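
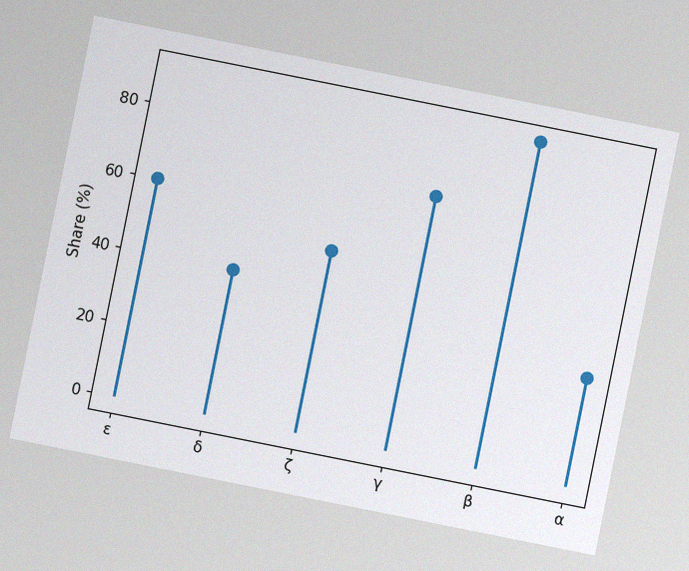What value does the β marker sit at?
The chart is tilted about 11° clockwise, with some photo noise. The β marker sits at 90%.

90%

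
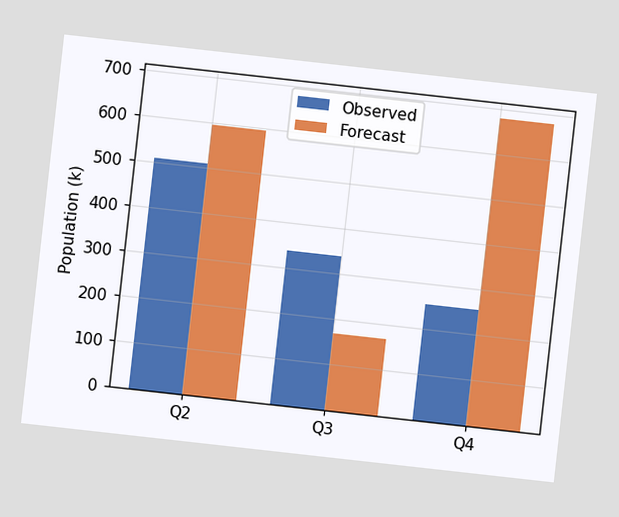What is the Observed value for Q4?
255k

The chart is tilted about 6° clockwise. The Observed bar at Q4 reaches 255k on the y-axis.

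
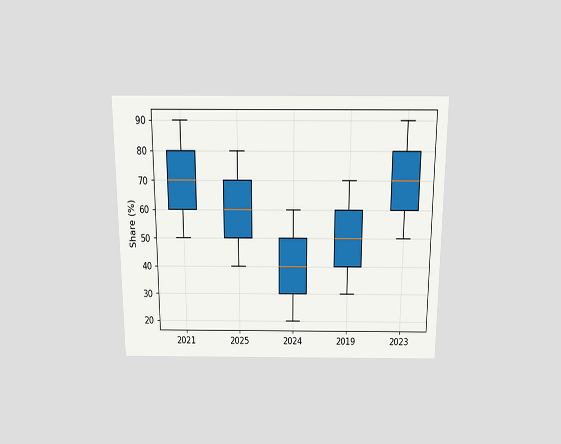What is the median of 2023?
The chart is viewed slightly from above. The median line in the 2023 box sits at 70%.

70%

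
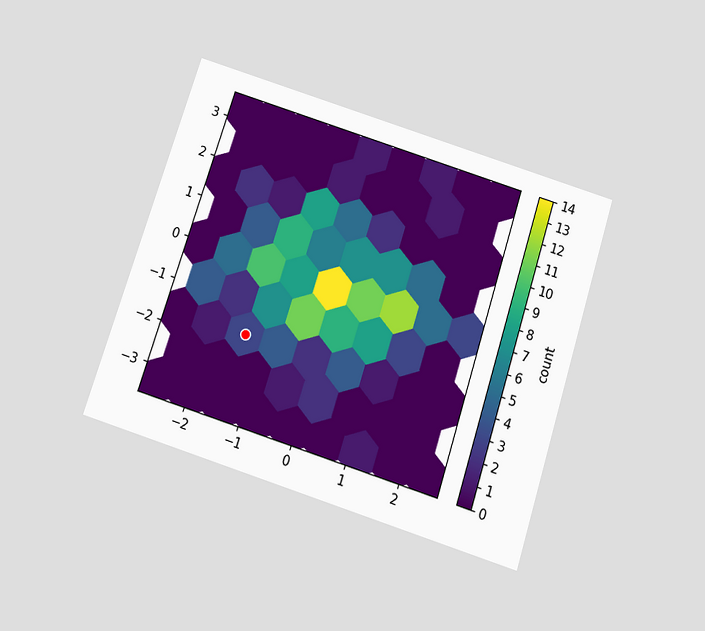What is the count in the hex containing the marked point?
3

The chart is tilted about 18° clockwise and viewed slightly from below. The marked hex reads 3 on the colorbar.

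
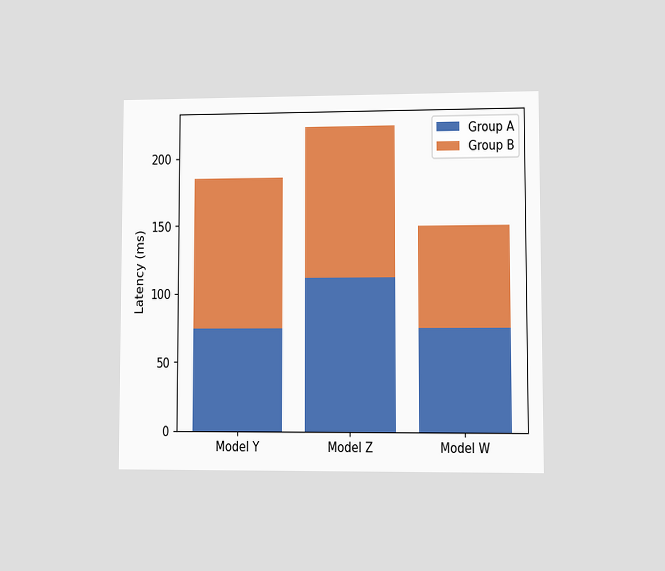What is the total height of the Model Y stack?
185ms

The chart is viewed at a slight angle. The Model Y stack's top reaches 185ms on the y-axis.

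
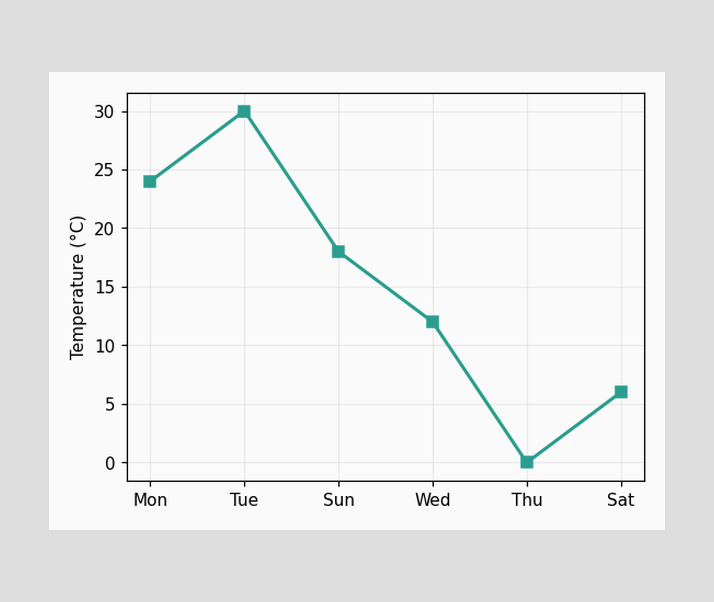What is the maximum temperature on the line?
The highest point is at Tue, and reading across to the y-axis gives 30°C.

30°C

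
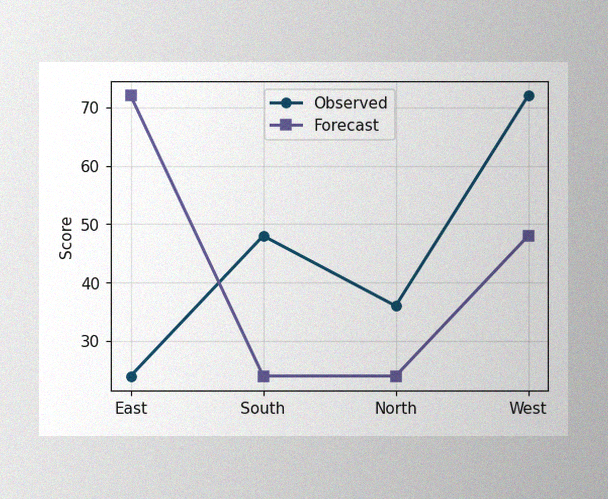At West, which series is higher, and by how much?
Observed, by 24

The image has some photo noise and uneven lighting. At West, Observed sits above the other line by 24.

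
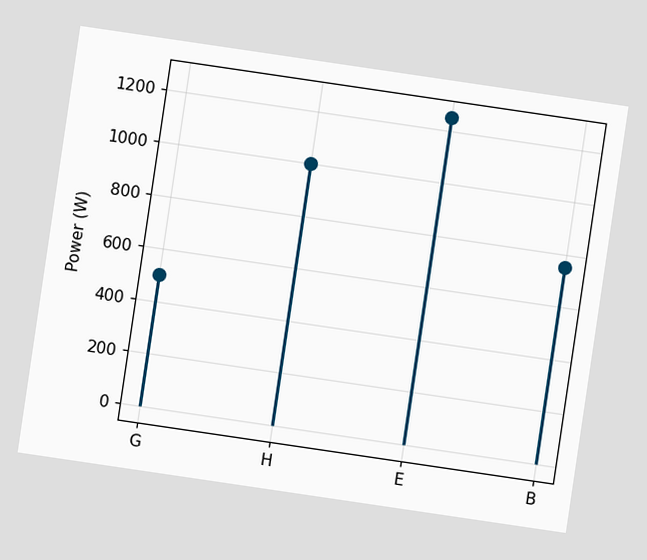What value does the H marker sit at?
1000W

The chart is tilted about 8° clockwise. The H marker sits at 1000W.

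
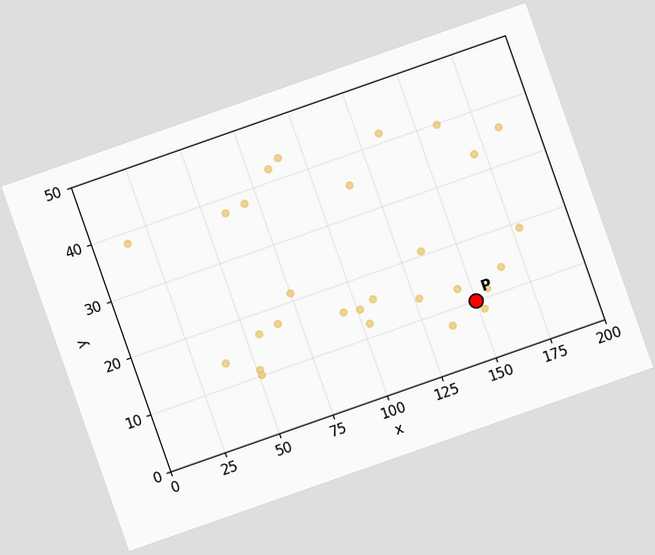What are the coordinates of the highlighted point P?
(150, 10)

The chart is tilted about 19° counter-clockwise. Following the gridlines from P to each axis, P sits at (150, 10).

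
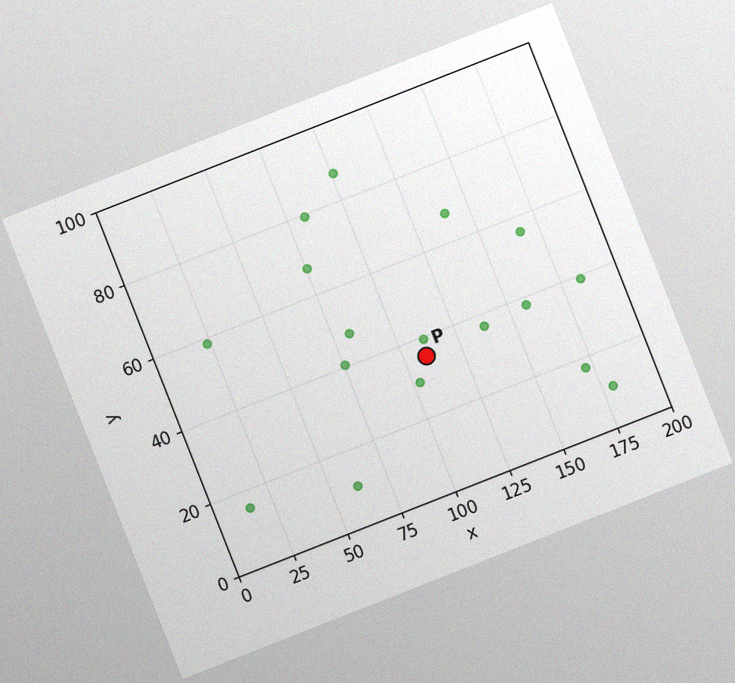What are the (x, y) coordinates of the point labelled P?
(110, 35)

The chart is tilted about 21° counter-clockwise, with some photo noise. Following the gridlines from P to each axis, P sits at (110, 35).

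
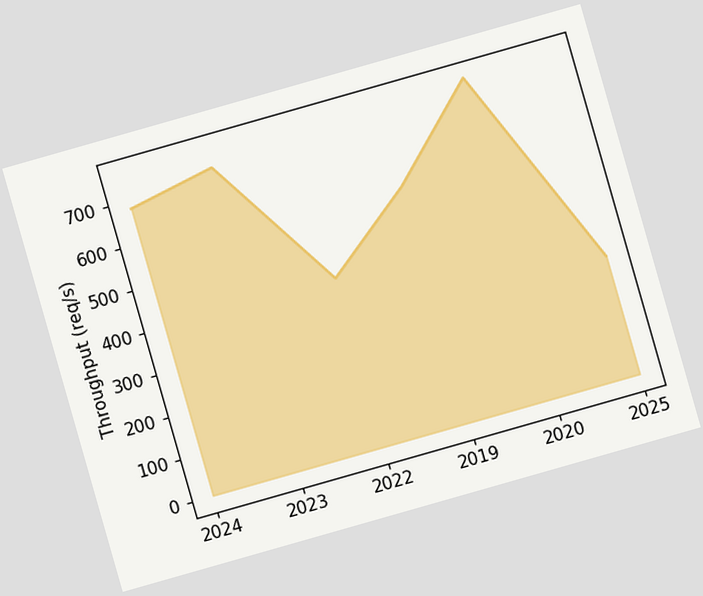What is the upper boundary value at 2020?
760req/s

The chart is tilted about 16° counter-clockwise. At 2020 the upper boundary is at 760req/s.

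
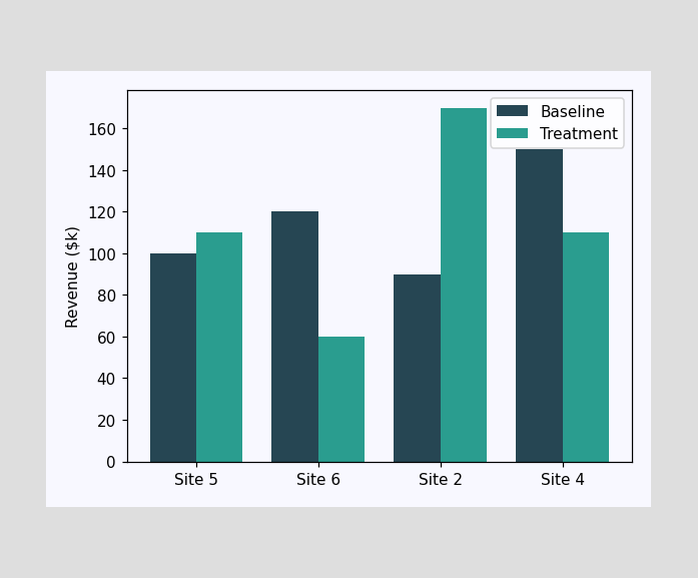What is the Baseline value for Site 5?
The Baseline bar at Site 5 reaches $100k on the y-axis.

$100k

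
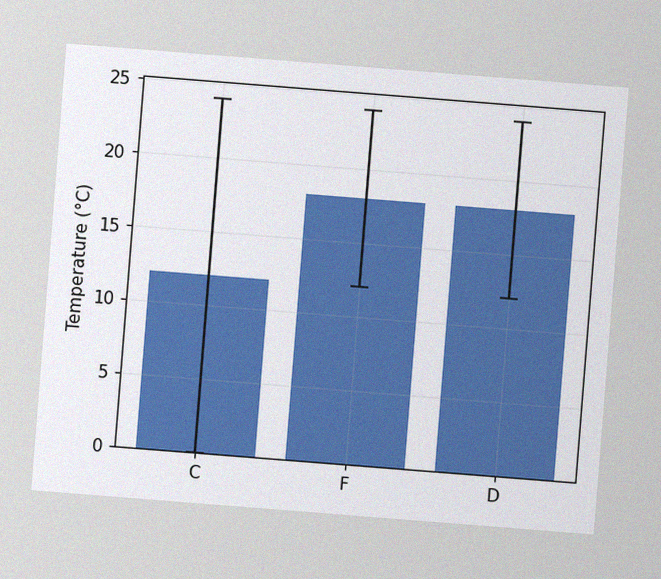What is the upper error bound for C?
24°C

The chart is tilted about 5° clockwise, with some photo noise. The C bar's upper whisker reaches 24°C.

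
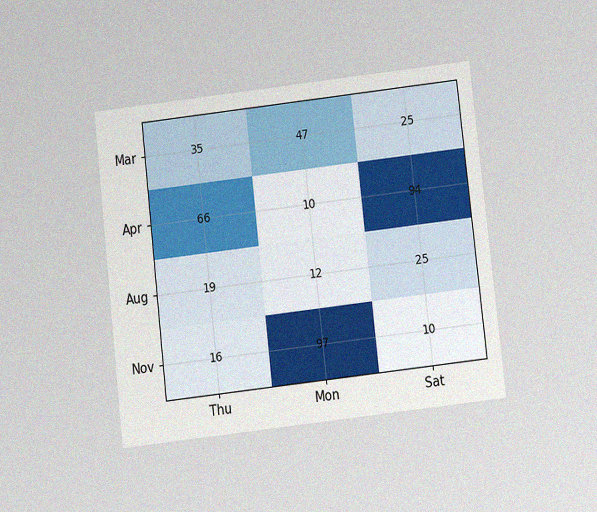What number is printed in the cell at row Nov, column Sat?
The chart is tilted about 6° counter-clockwise and viewed slightly from below, with some photo noise. The (Nov, Sat) cell reads 10.

10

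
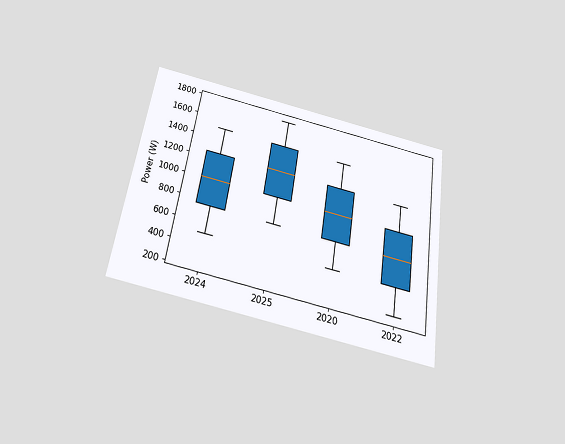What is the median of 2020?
The chart is tilted about 9° clockwise and viewed slightly from below. The median line in the 2020 box sits at 1000W.

1000W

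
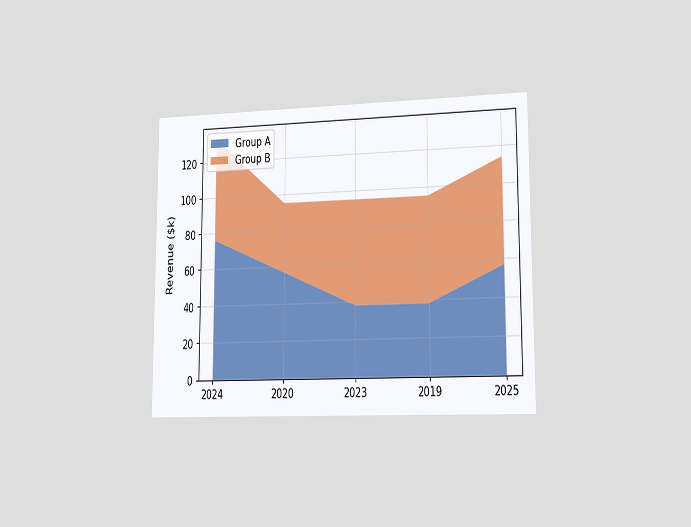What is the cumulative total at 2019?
$95k

The chart is viewed slightly from the right. The stacked total at 2019 reaches $95k.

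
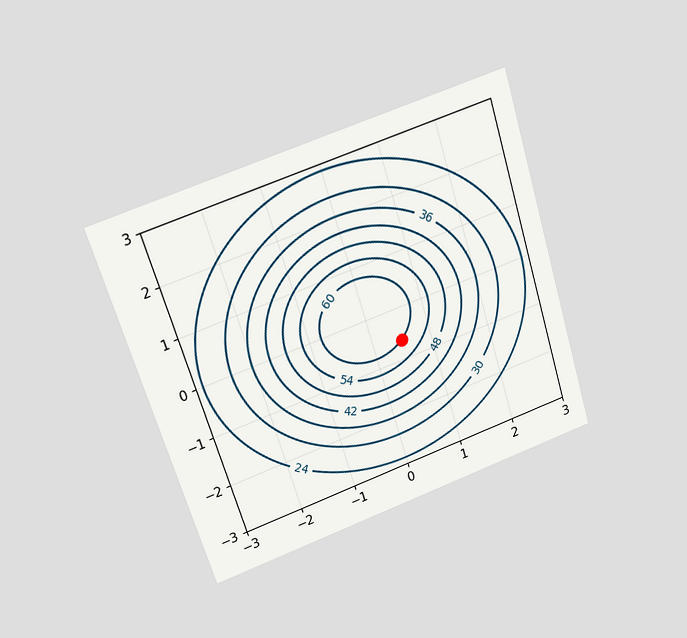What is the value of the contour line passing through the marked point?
60

The chart is tilted about 17° counter-clockwise and viewed at a slight angle. The marked point sits on the contour labelled 60.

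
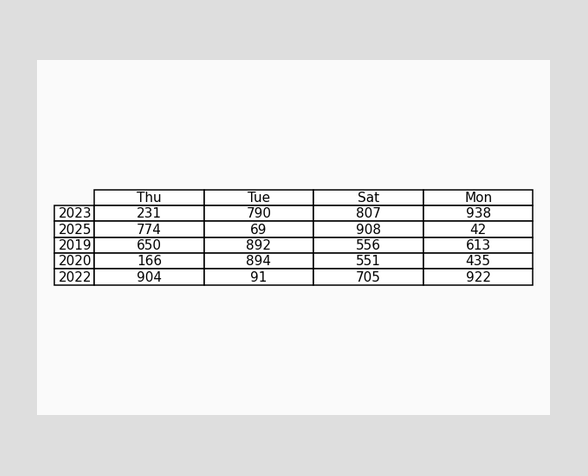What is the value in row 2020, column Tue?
894

The (2020, Tue) cell reads 894.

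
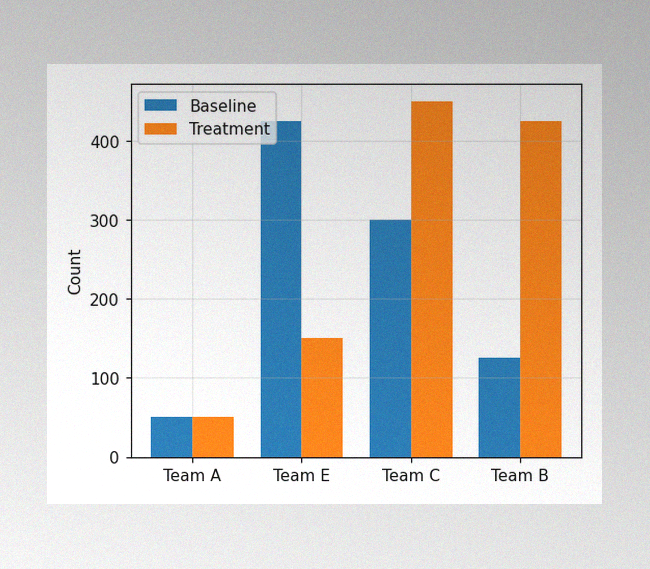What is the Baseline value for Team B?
125

The image has some photo noise and uneven lighting. The Baseline bar at Team B reaches 125 on the y-axis.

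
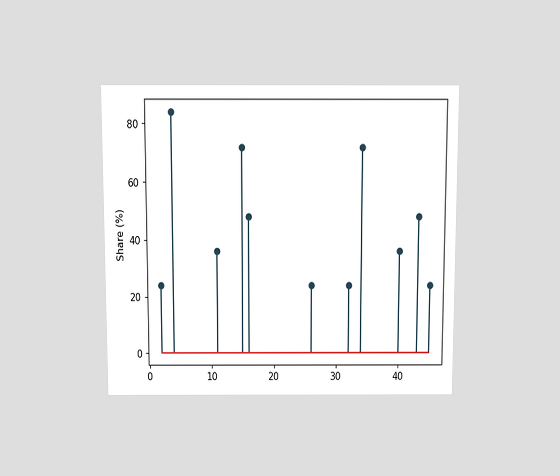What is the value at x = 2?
24%

The chart is viewed slightly from above. The stem at x=2 reaches 24%.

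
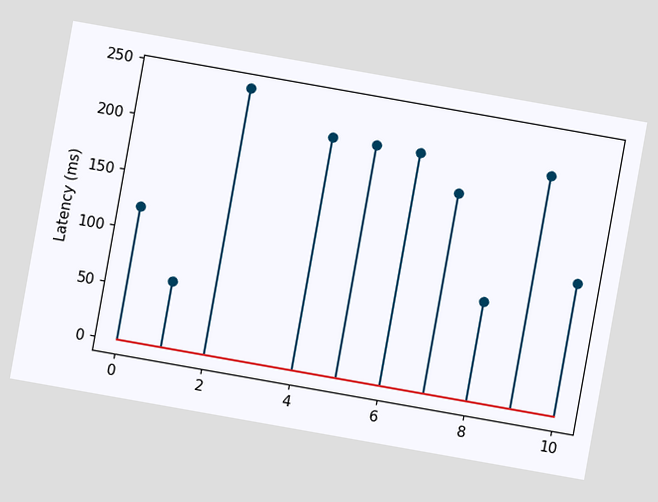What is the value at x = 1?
60ms

The chart is tilted about 10° clockwise. The stem at x=1 reaches 60ms.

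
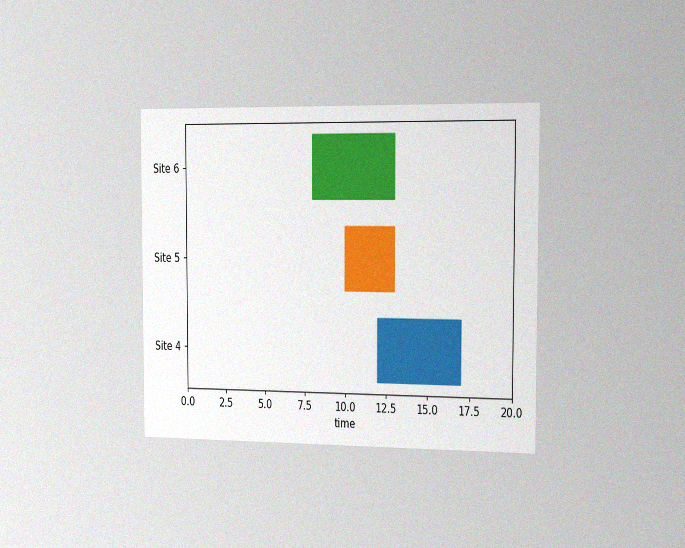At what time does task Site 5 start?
The chart is viewed slightly from the right, with some photo noise. The Site 5 bar begins at t=10.

10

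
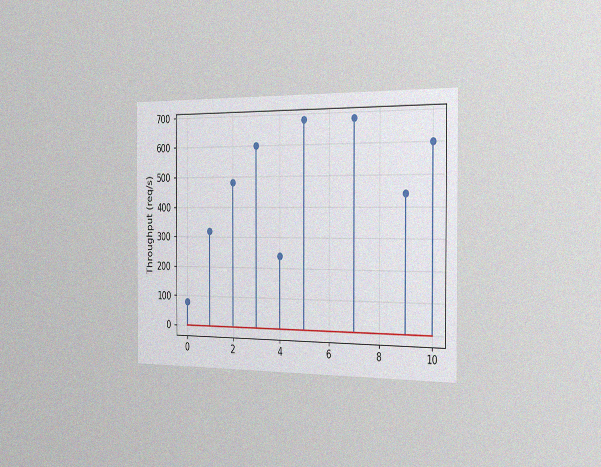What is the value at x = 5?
The chart is viewed slightly from the right, with some photo noise. The stem at x=5 reaches 680req/s.

680req/s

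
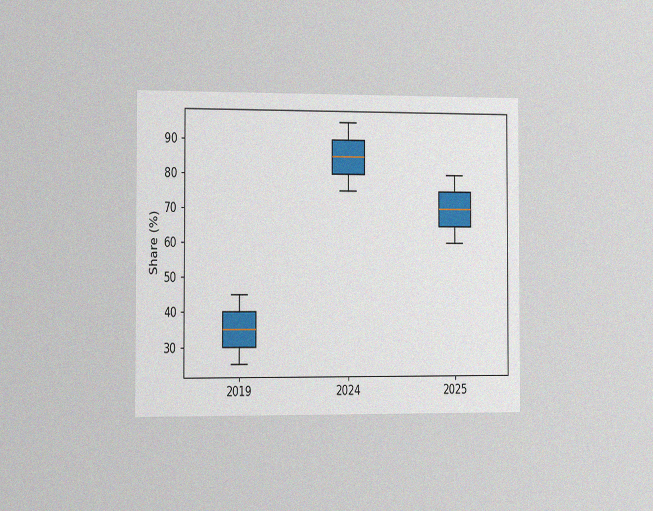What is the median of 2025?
The chart is viewed slightly from the left, with some photo noise. The median line in the 2025 box sits at 70%.

70%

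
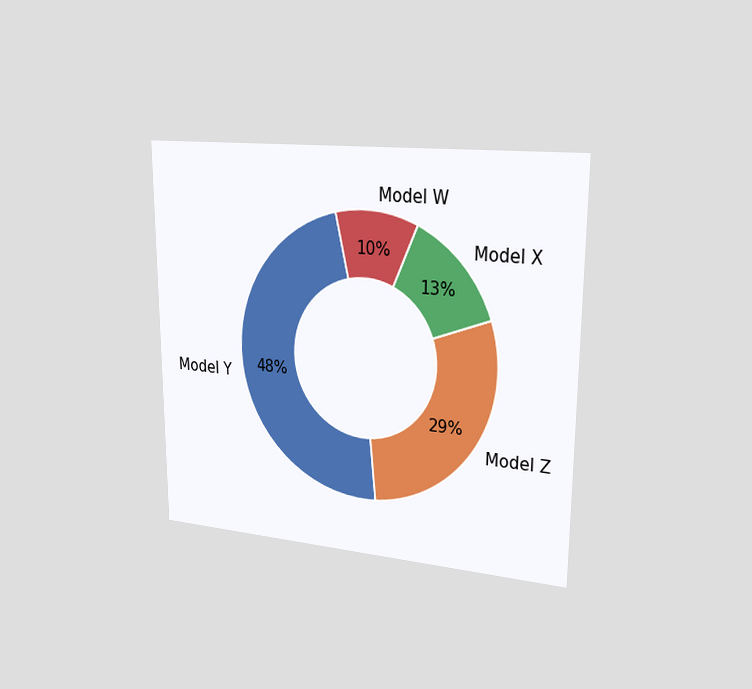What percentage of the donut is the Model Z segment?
29%

The chart is viewed slightly from the right. The Model Z segment takes up 29% of the ring.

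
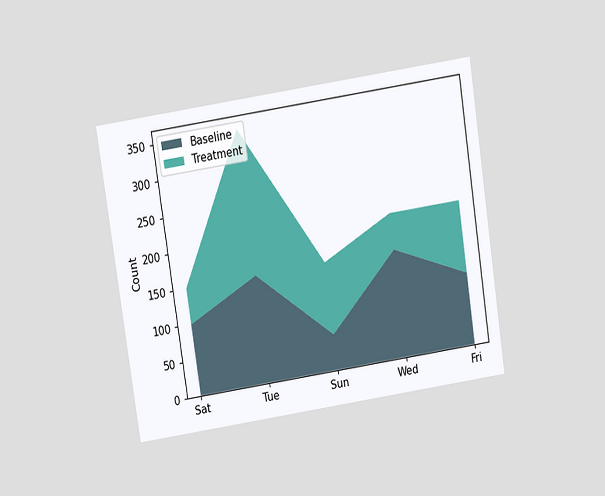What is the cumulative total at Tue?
350

The chart is tilted about 9° counter-clockwise and viewed slightly from above. The stacked total at Tue reaches 350.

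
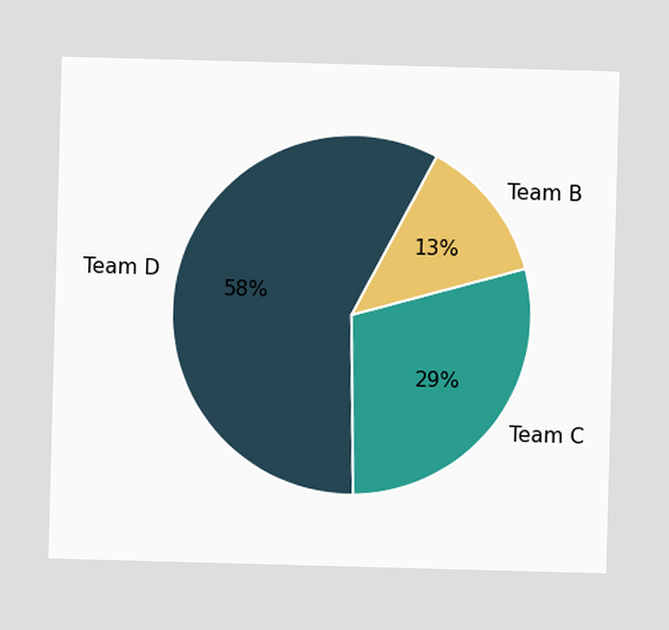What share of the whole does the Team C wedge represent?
29%

The Team C slice takes up 29% of the pie.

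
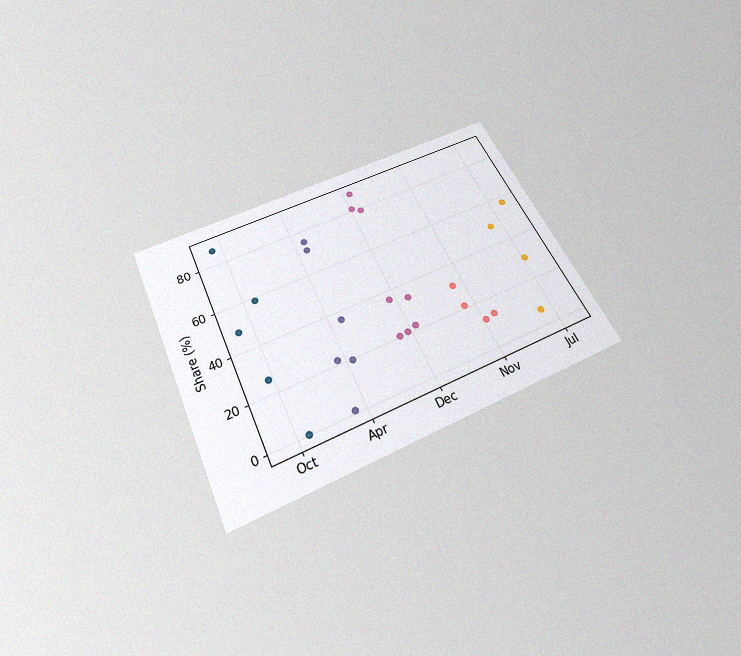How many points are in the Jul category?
4

The chart is tilted about 25° counter-clockwise and viewed slightly from below, with some photo noise. Counting the markers in the Jul column gives 4.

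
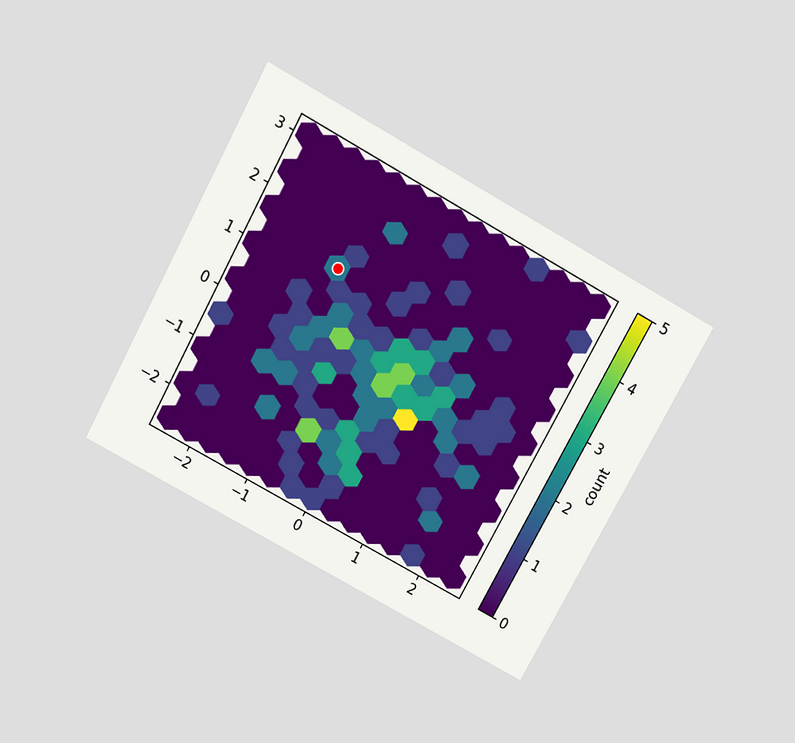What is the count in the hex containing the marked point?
2

The chart is tilted about 29° clockwise and viewed slightly from above. The marked hex reads 2 on the colorbar.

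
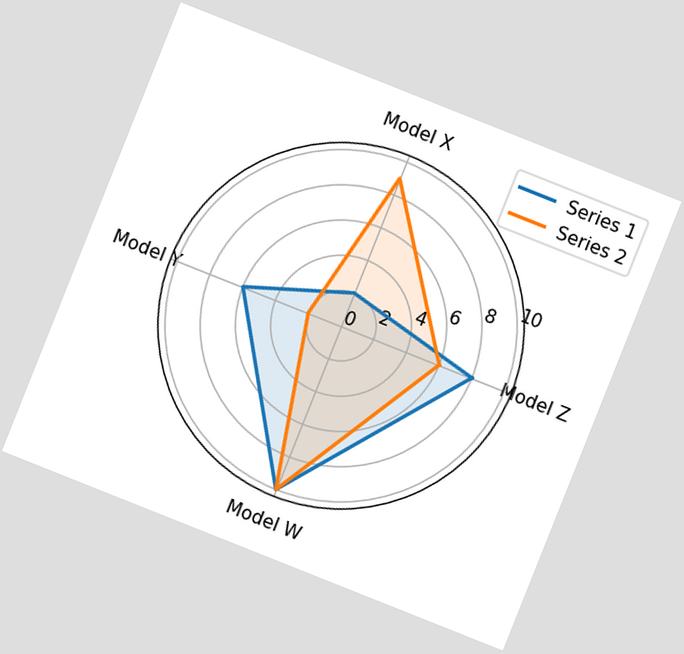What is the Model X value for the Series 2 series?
9

The chart is tilted about 22° clockwise. On the Model X axis, Series 2 reaches 9.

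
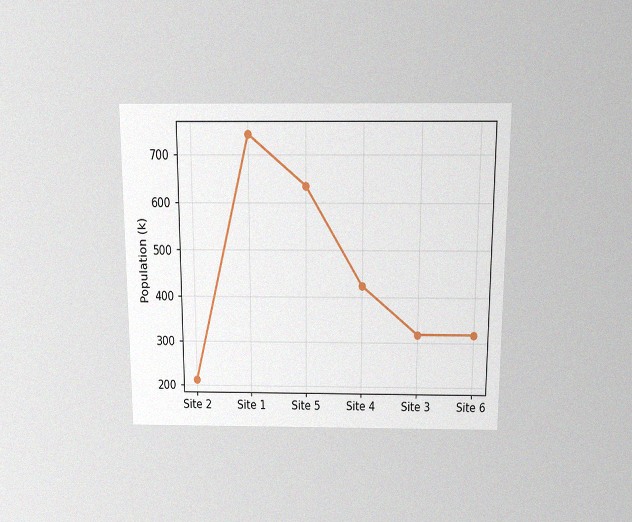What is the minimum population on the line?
212k

The chart is viewed slightly from above, with some photo noise. The lowest point is at Site 2, and reading across to the y-axis gives 212k.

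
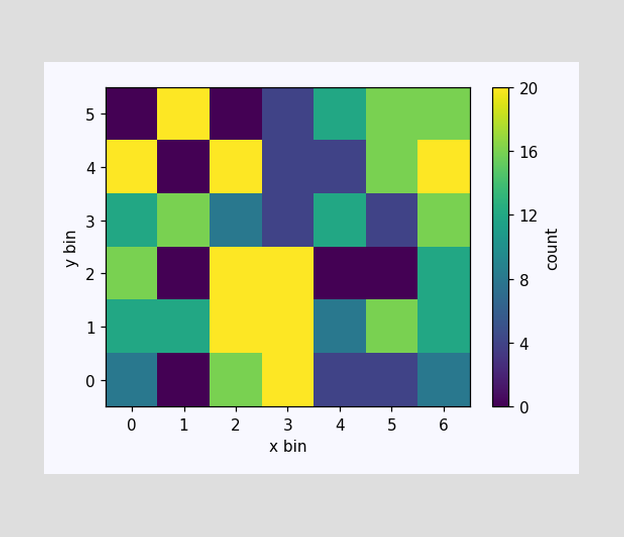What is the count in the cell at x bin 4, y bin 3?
12

Matching the cell (4, 3) against the colorbar gives 12.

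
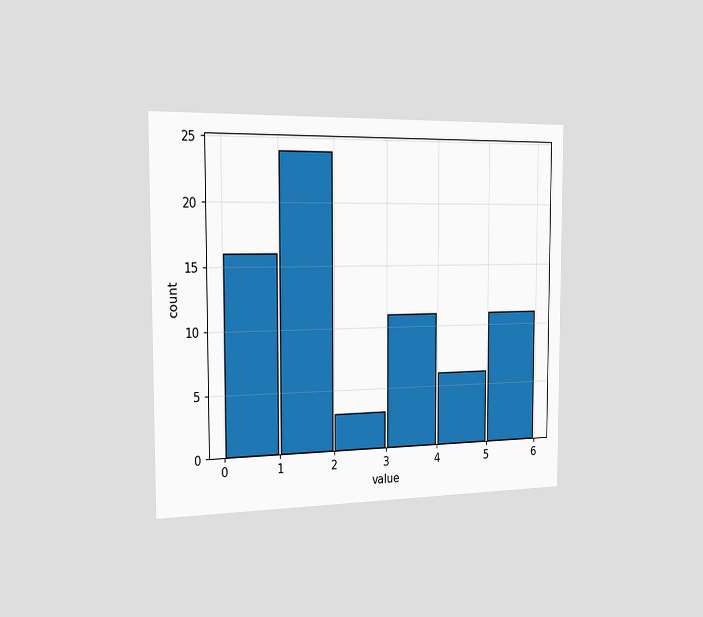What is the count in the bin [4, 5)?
The chart is viewed slightly from the left. The [4, 5) bin has height 6.

6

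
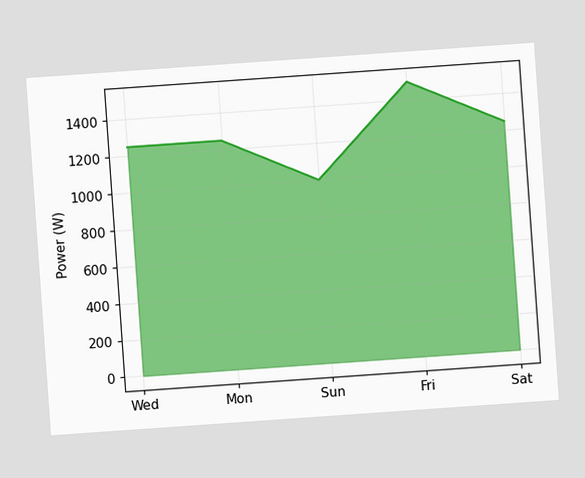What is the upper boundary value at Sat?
1250W

The chart is tilted about 4° counter-clockwise. At Sat the upper boundary is at 1250W.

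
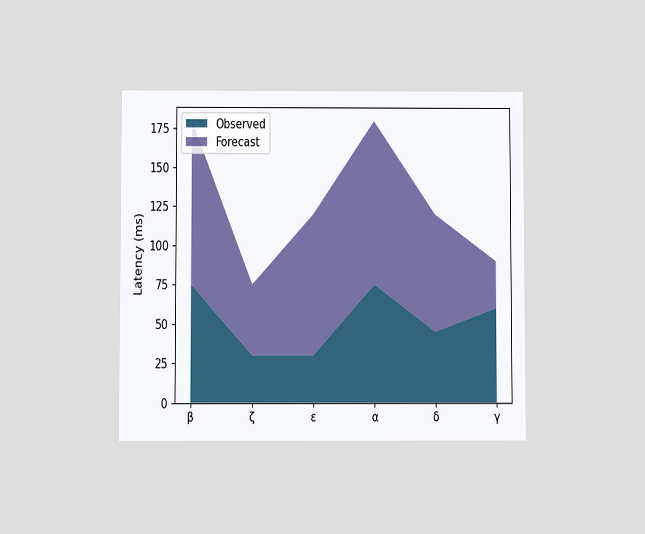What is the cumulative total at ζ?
The chart is viewed slightly from below. The stacked total at ζ reaches 75ms.

75ms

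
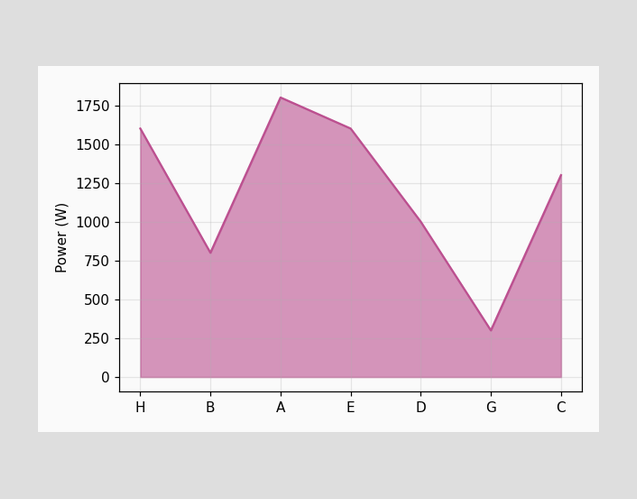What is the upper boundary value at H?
At H the upper boundary is at 1600W.

1600W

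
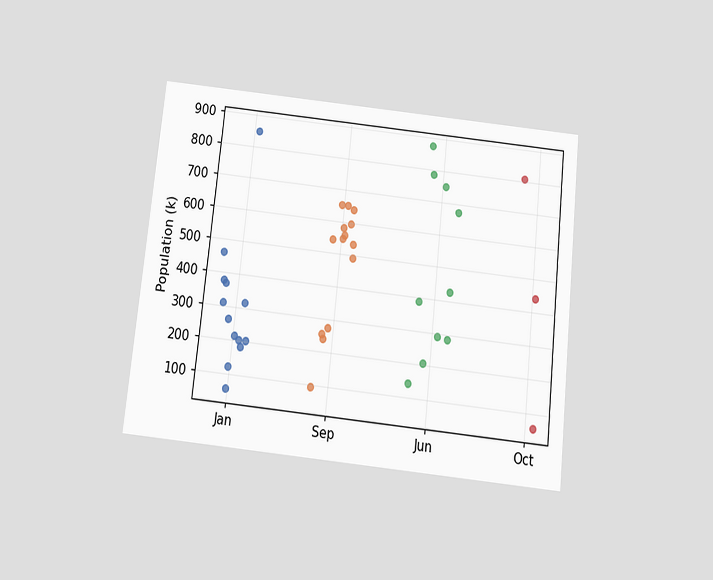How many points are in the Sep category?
14

The chart is tilted about 6° clockwise and viewed slightly from below. Counting the markers in the Sep column gives 14.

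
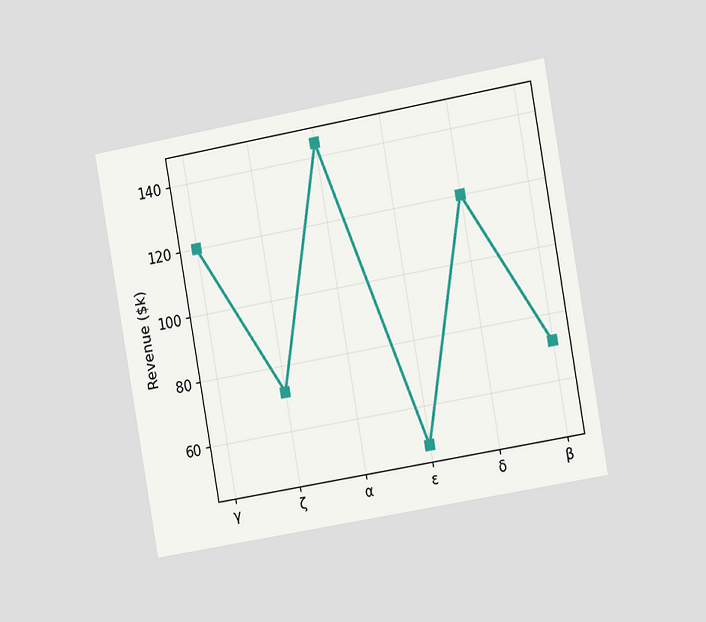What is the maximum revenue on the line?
The chart is tilted about 10° counter-clockwise and viewed at a slight angle. The highest point is at α, and reading across to the y-axis gives $144k.

$144k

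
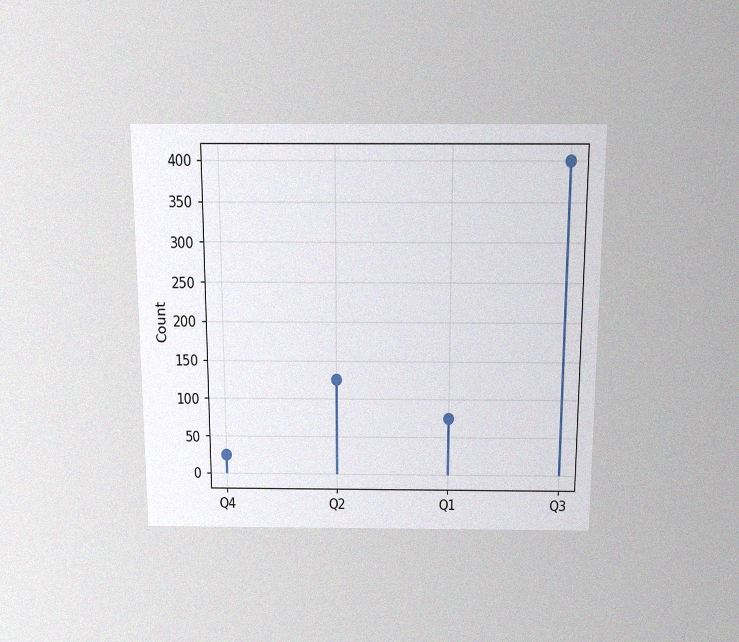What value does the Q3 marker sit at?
The chart is viewed slightly from above, with some photo noise. The Q3 marker sits at 400.

400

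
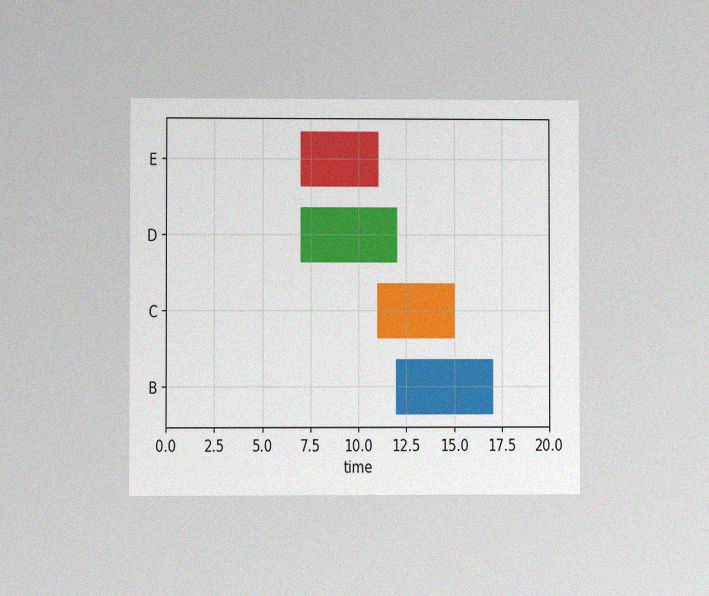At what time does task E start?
7

The chart is viewed at a slight angle, with some photo noise. The E bar begins at t=7.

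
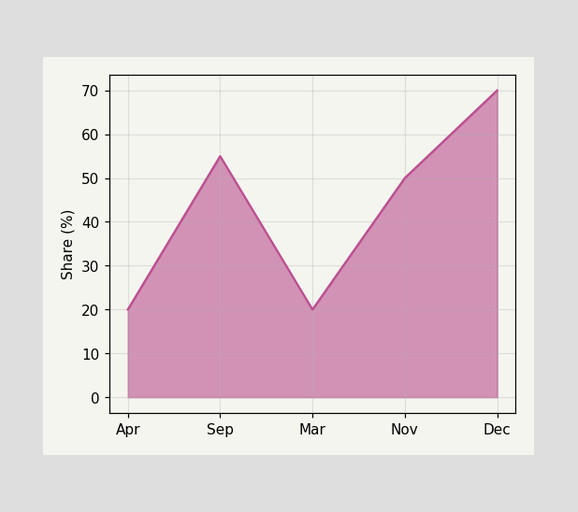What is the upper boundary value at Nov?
At Nov the upper boundary is at 50%.

50%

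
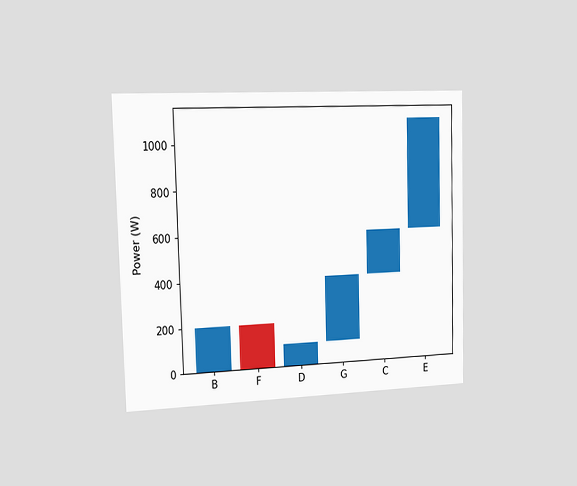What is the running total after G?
The chart is viewed slightly from the left. After G the running total reaches 400W.

400W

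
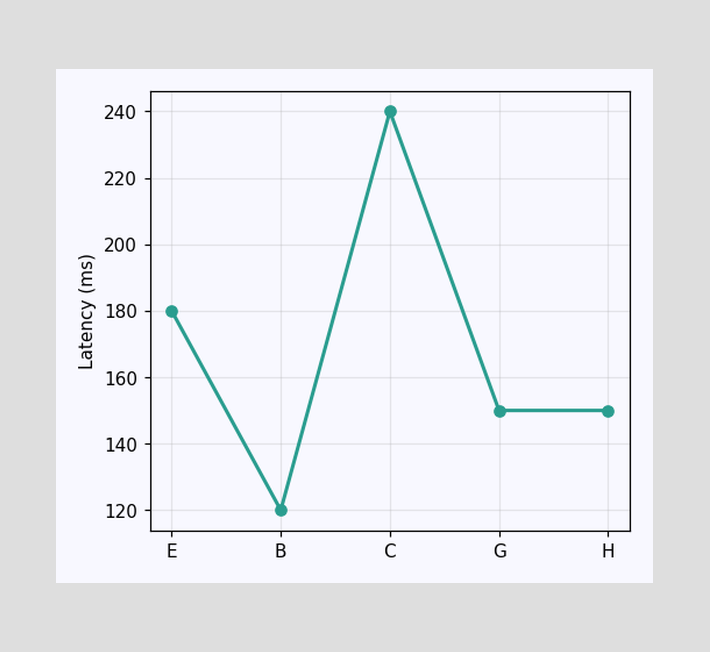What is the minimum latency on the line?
120ms

The lowest point is at B, and reading across to the y-axis gives 120ms.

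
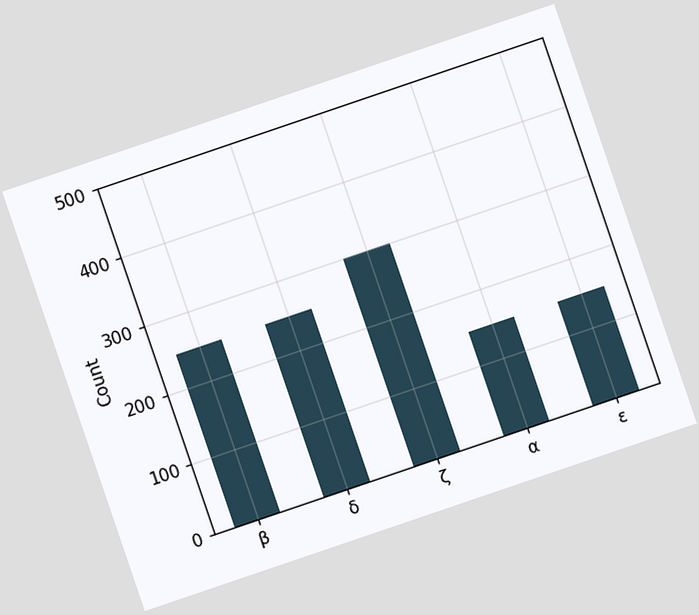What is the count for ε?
The chart is tilted about 19° counter-clockwise. Reading along the chart's y-axis, the ε bar reaches 150.

150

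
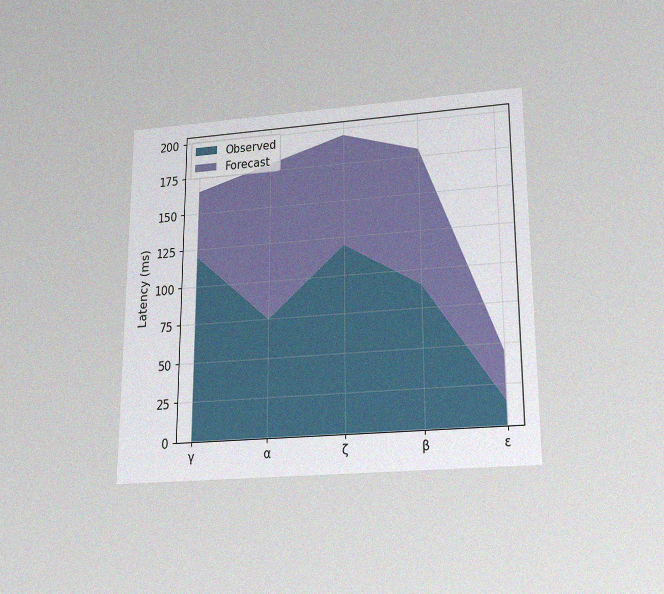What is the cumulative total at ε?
The chart is viewed slightly from below, with some photo noise. The stacked total at ε reaches 45ms.

45ms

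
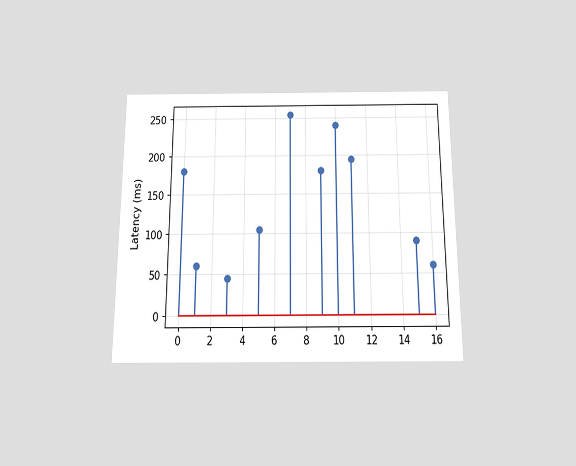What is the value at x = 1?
The chart is viewed slightly from below. The stem at x=1 reaches 60ms.

60ms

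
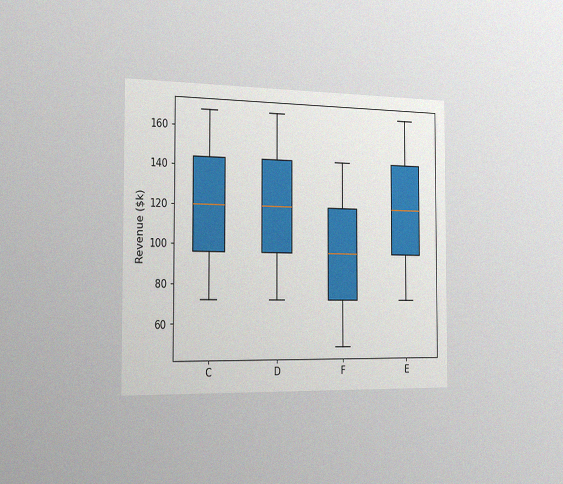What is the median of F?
The chart is viewed slightly from the left, with some photo noise. The median line in the F box sits at $96k.

$96k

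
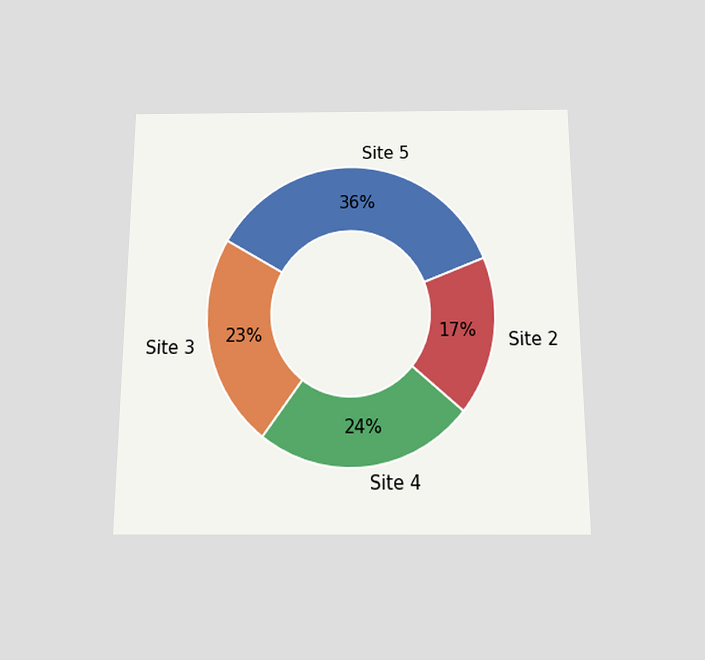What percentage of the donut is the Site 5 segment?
36%

The chart is viewed slightly from below. The Site 5 segment takes up 36% of the ring.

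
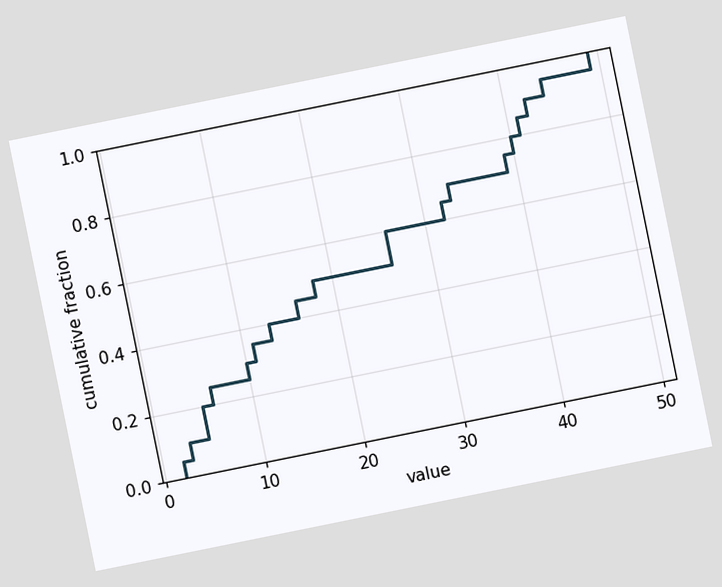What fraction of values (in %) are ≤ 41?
85%

The chart is tilted about 11° counter-clockwise. At x=41 the ECDF step is at 85%.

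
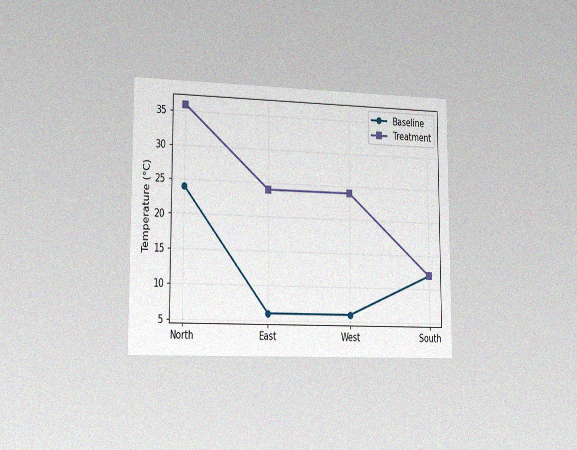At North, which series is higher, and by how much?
Treatment, by 12°C

The chart is viewed slightly from the left, with some photo noise. At North, Treatment sits above the other line by 12°C.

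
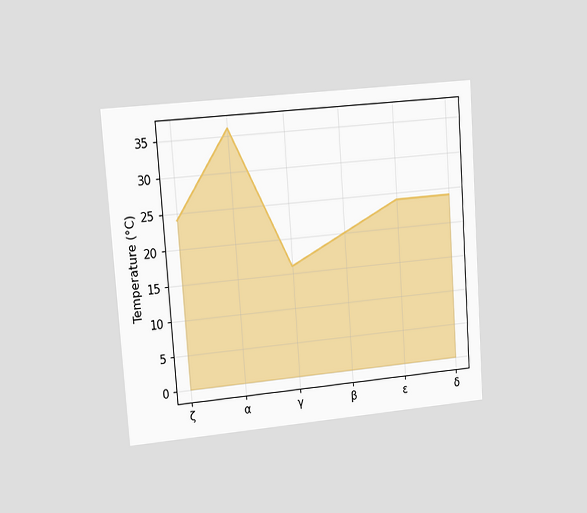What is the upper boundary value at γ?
The chart is tilted about 4° counter-clockwise and viewed slightly from the left. At γ the upper boundary is at 16°C.

16°C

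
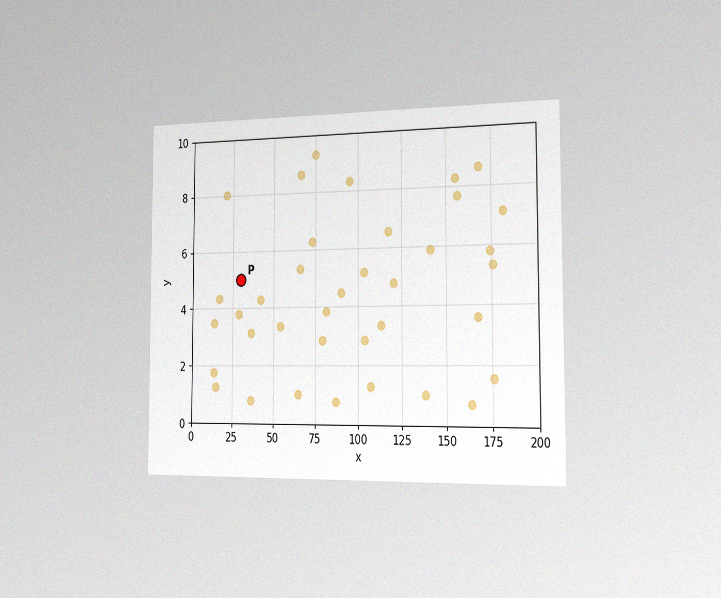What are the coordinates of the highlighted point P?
(30, 5)

The chart is viewed slightly from the right, with some photo noise. Following the gridlines from P to each axis, P sits at (30, 5).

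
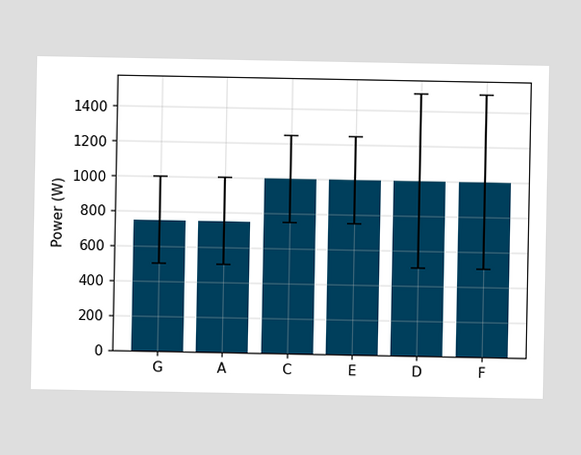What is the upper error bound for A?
1000W

The A bar's upper whisker reaches 1000W.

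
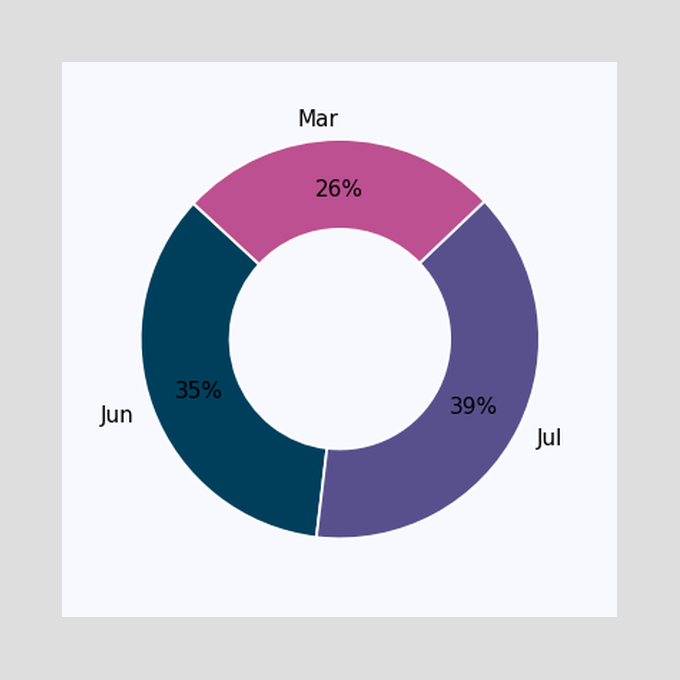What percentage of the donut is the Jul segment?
The Jul segment takes up 39% of the ring.

39%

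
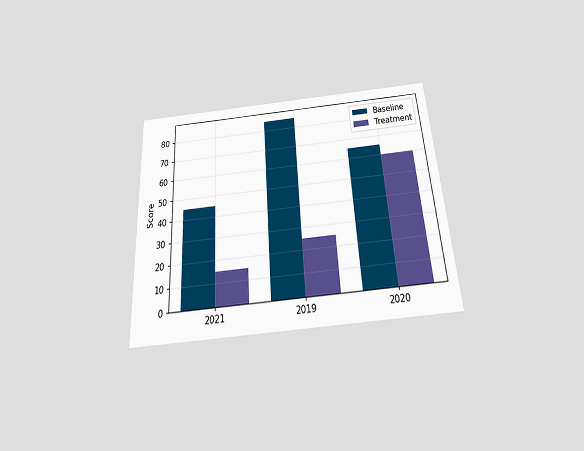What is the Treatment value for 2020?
The chart is tilted about 4° counter-clockwise and viewed slightly from below. The Treatment bar at 2020 reaches 60 on the y-axis.

60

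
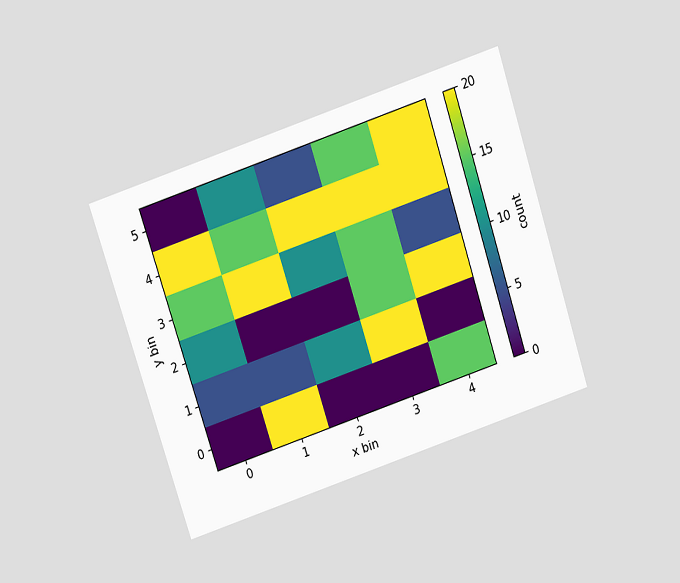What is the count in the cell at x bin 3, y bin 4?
20

The chart is tilted about 18° counter-clockwise and viewed slightly from above. Matching the cell (3, 4) against the colorbar gives 20.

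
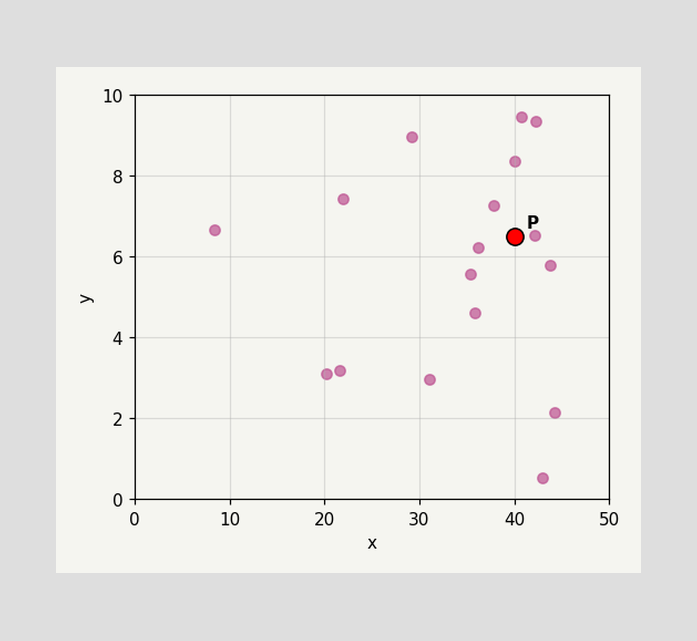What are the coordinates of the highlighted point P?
Following the gridlines from P to each axis, P sits at (40, 6.5).

(40, 6.5)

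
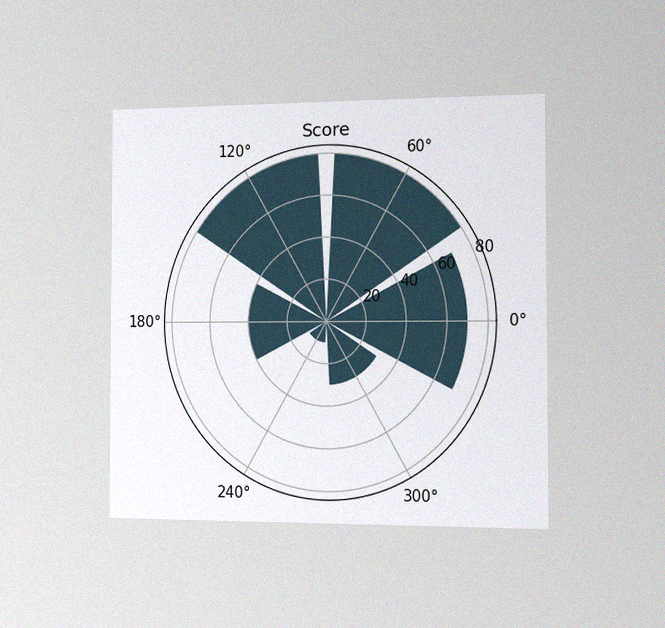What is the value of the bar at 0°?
The chart is viewed slightly from the right, with some photo noise. The bar at 0° reaches 70 on the radial axis.

70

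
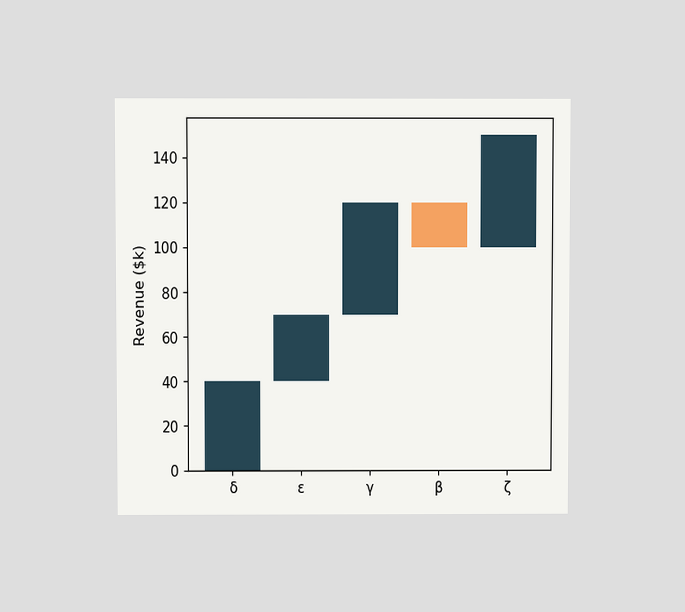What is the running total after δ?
The chart is viewed at a slight angle. After δ the running total reaches $40k.

$40k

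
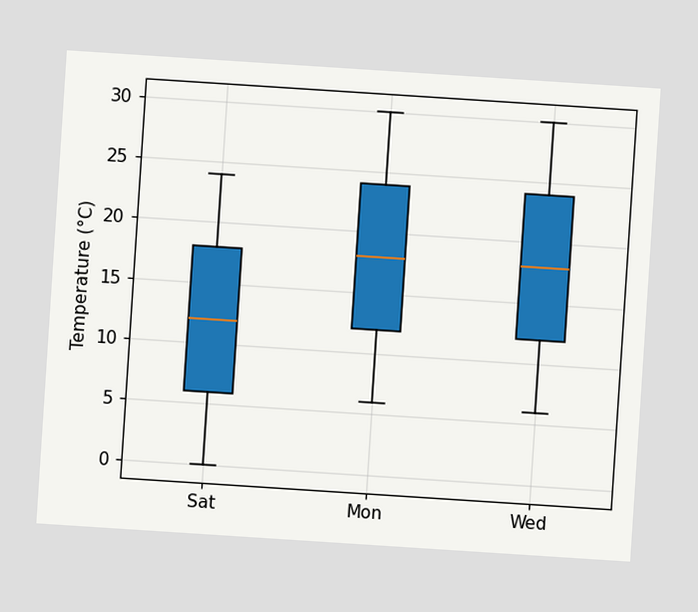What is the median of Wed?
18°C

The chart is tilted about 4° clockwise. The median line in the Wed box sits at 18°C.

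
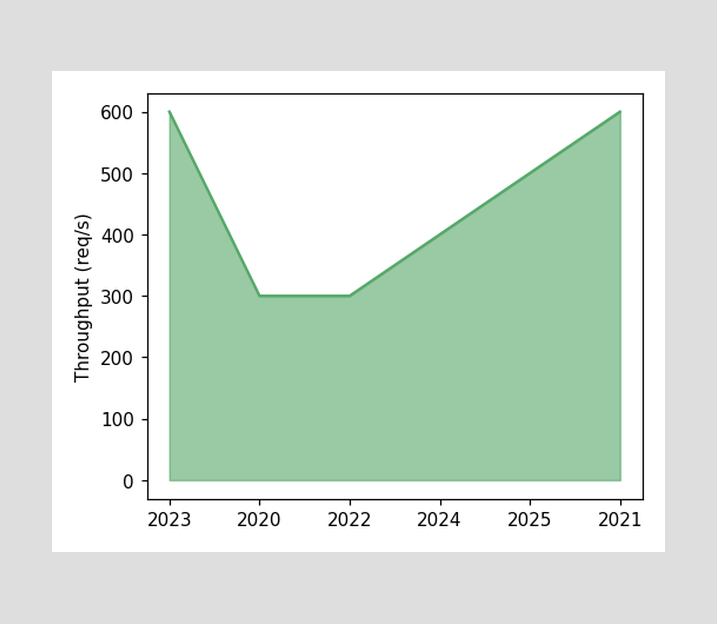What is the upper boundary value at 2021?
At 2021 the upper boundary is at 600req/s.

600req/s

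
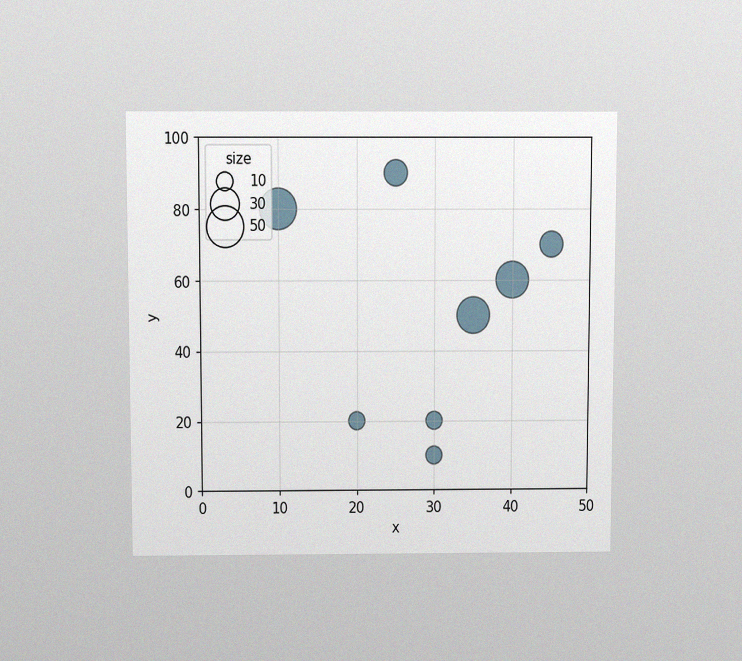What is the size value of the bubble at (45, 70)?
20

The chart is viewed slightly from above, with some photo noise. Matching the bubble at (45, 70) against the size legend gives 20.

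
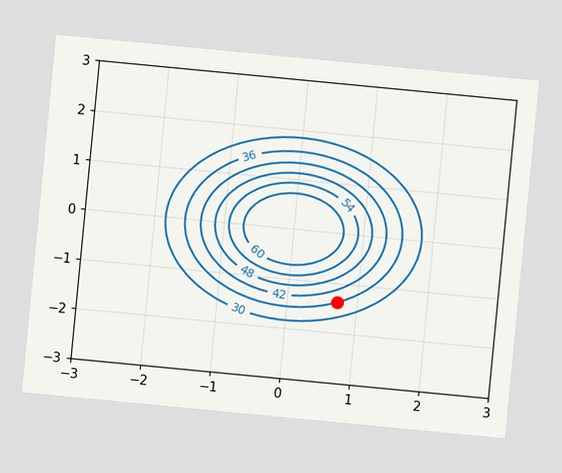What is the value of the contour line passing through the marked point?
36

The chart is tilted about 5° clockwise. The marked point sits on the contour labelled 36.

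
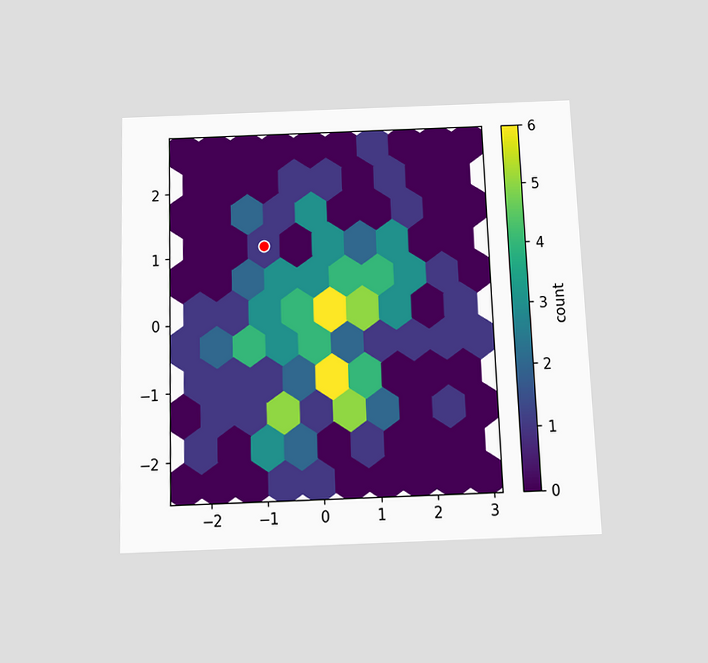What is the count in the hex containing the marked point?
1

The chart is tilted about 2° counter-clockwise and viewed slightly from below. The marked hex reads 1 on the colorbar.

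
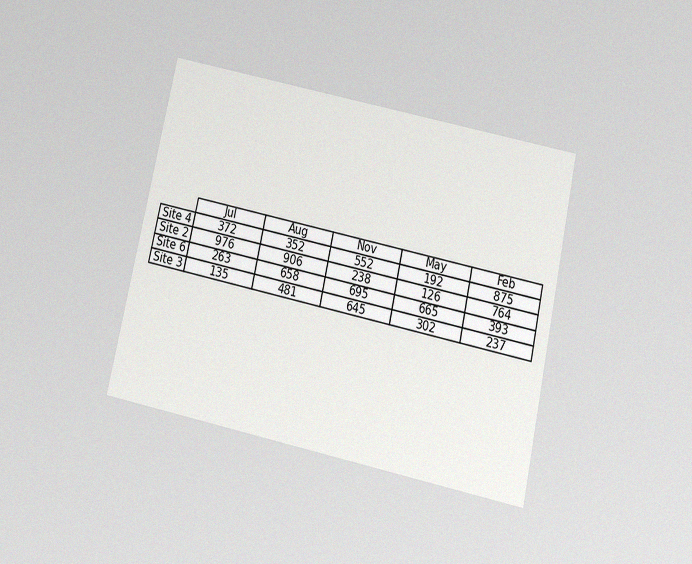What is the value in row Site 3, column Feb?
237

The chart is tilted about 12° clockwise and viewed slightly from below, with some photo noise. The (Site 3, Feb) cell reads 237.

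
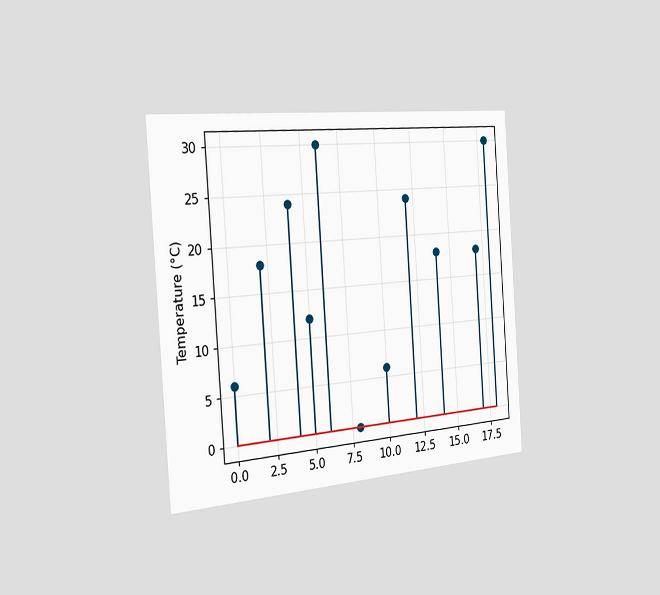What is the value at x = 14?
18°C

The chart is tilted about 4° counter-clockwise and viewed slightly from the left. The stem at x=14 reaches 18°C.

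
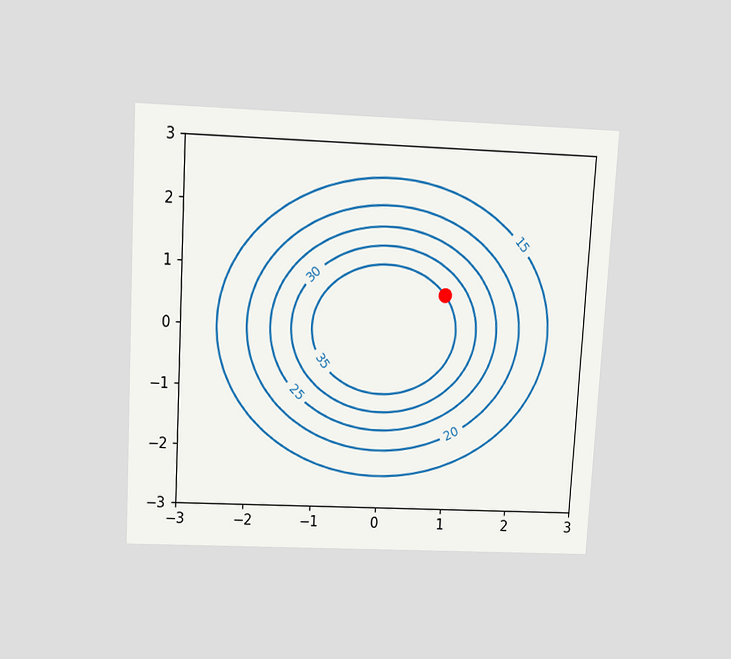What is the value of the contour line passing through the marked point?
35

The chart is tilted about 3° clockwise and viewed slightly from above. The marked point sits on the contour labelled 35.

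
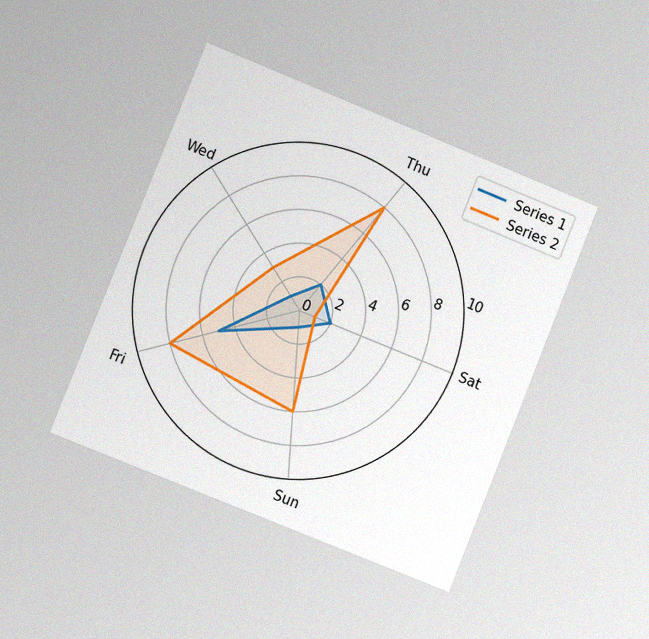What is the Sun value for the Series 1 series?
The chart is tilted about 22° clockwise and viewed slightly from the left, with some photo noise. On the Sun axis, Series 1 reaches 1.

1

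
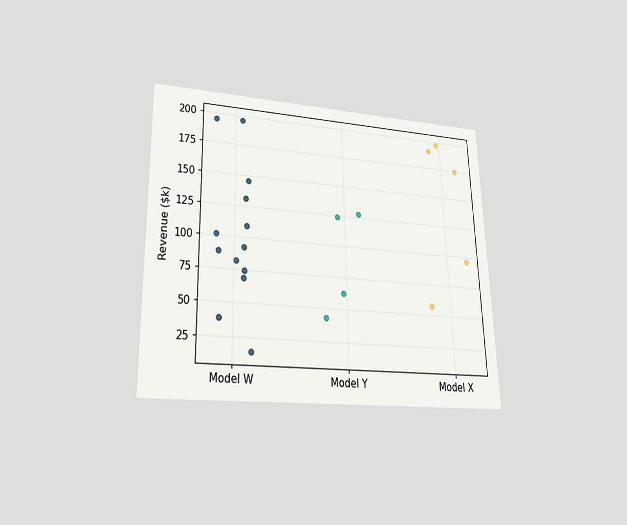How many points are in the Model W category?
The chart is viewed slightly from below. Counting the markers in the Model W column gives 13.

13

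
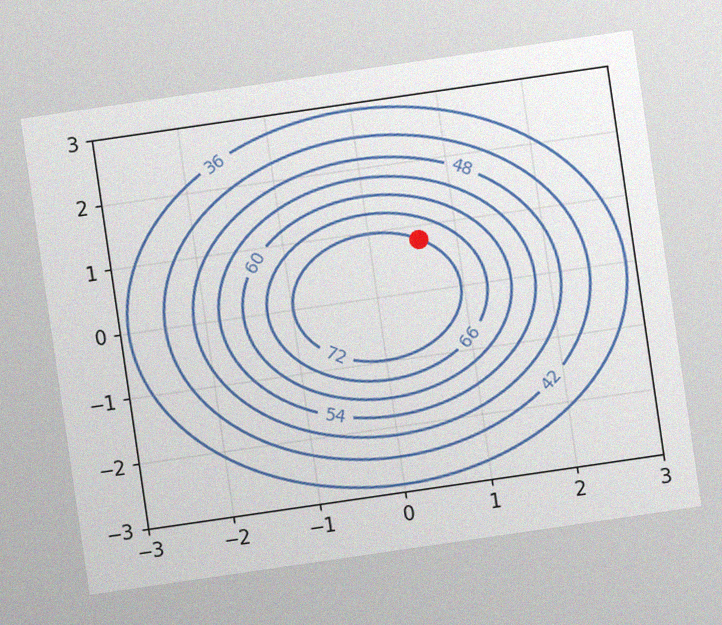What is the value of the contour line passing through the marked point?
72

The chart is tilted about 8° counter-clockwise, with some photo noise. The marked point sits on the contour labelled 72.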